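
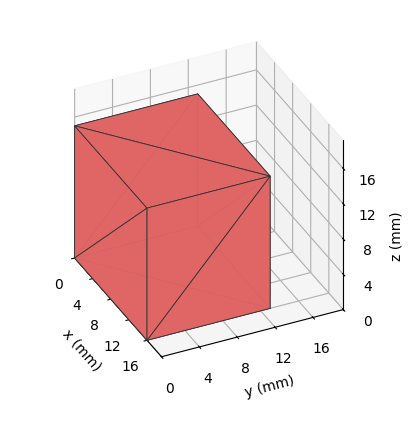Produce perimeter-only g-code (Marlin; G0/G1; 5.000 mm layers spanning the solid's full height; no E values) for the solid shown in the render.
Reading the render: the shape is a rectangular box, roughly 16 × 13 mm footprint and 15 mm tall (dimensions read to the nearest mm from the axis ticks). For the g-code, the solid's height is divided into equal slices at the stated Δz and each level perimeter traced with G1 moves after a G0 lift.

; perimeter-only toolpath
G21 ; units = mm
G90 ; absolute positioning
G28 ; home
; layer 1
G0 Z5.000
G0 X0.000 Y0.000
G1 X16.000 Y0.000
G1 X16.000 Y13.000
G1 X0.000 Y13.000
G1 X0.000 Y0.000
; layer 2
G0 Z10.000
G0 X0.000 Y0.000
G1 X16.000 Y0.000
G1 X16.000 Y13.000
G1 X0.000 Y13.000
G1 X0.000 Y0.000
; layer 3
G0 Z15.000
G0 X0.000 Y0.000
G1 X16.000 Y0.000
G1 X16.000 Y13.000
G1 X0.000 Y13.000
G1 X0.000 Y0.000
M2 ; end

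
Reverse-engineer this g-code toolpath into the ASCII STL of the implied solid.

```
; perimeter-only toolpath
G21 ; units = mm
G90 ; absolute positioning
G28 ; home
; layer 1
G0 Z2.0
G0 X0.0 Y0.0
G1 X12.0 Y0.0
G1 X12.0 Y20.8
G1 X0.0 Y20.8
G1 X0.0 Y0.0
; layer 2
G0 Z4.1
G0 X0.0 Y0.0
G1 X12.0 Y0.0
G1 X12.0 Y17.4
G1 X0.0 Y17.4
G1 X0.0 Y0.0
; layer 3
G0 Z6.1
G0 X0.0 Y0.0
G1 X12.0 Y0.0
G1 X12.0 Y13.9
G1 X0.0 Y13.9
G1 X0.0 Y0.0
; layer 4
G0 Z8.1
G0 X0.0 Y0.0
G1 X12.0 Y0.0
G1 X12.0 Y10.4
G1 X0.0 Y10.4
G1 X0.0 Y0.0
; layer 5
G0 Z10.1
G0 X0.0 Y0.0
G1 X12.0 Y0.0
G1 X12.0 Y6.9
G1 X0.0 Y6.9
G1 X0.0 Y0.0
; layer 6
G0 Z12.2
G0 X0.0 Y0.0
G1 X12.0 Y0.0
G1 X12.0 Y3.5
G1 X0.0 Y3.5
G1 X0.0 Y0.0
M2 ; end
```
solid part
  facet normal 0.0000 0.0000 -1.0000
    outer loop
      vertex 12.0 24.3 0.0
      vertex 12.0 0.0 0.0
      vertex 0.0 0.0 0.0
    endloop
  endfacet
  facet normal 0.0000 0.0000 -1.0000
    outer loop
      vertex 0.0 24.3 0.0
      vertex 12.0 24.3 0.0
      vertex 0.0 0.0 0.0
    endloop
  endfacet
  facet normal 0.0000 -1.0000 0.0000
    outer loop
      vertex 0.0 0.0 0.0
      vertex 12.0 0.0 0.0
      vertex 12.0 0.0 14.2
    endloop
  endfacet
  facet normal 0.0000 -1.0000 0.0000
    outer loop
      vertex 0.0 0.0 0.0
      vertex 12.0 0.0 14.2
      vertex 0.0 0.0 14.2
    endloop
  endfacet
  facet normal 0.0000 0.5045 0.8634
    outer loop
      vertex 0.0 0.0 14.2
      vertex 12.0 0.0 14.2
      vertex 12.0 24.3 0.0
    endloop
  endfacet
  facet normal 0.0000 0.5045 0.8634
    outer loop
      vertex 0.0 0.0 14.2
      vertex 12.0 24.3 0.0
      vertex 0.0 24.3 0.0
    endloop
  endfacet
  facet normal -1.0000 0.0000 0.0000
    outer loop
      vertex 0.0 0.0 14.2
      vertex 0.0 24.3 0.0
      vertex 0.0 0.0 0.0
    endloop
  endfacet
  facet normal 1.0000 0.0000 0.0000
    outer loop
      vertex 12.0 0.0 0.0
      vertex 12.0 24.3 0.0
      vertex 12.0 0.0 14.2
    endloop
  endfacet
endsolid part

The G0 Z moves step by Δz≈2.0 mm. The G1 loops shrink linearly with z, so the solid tapers from its base footprint up to z≈14.2. Closing with a flat bottom cap and the tapered top and triangulating gives 8 facets — a wedge (ramp): 12 × 24.3 mm base, rising to 14.2 mm along the y=0 edge and sloping linearly to z=0 at y=24.3.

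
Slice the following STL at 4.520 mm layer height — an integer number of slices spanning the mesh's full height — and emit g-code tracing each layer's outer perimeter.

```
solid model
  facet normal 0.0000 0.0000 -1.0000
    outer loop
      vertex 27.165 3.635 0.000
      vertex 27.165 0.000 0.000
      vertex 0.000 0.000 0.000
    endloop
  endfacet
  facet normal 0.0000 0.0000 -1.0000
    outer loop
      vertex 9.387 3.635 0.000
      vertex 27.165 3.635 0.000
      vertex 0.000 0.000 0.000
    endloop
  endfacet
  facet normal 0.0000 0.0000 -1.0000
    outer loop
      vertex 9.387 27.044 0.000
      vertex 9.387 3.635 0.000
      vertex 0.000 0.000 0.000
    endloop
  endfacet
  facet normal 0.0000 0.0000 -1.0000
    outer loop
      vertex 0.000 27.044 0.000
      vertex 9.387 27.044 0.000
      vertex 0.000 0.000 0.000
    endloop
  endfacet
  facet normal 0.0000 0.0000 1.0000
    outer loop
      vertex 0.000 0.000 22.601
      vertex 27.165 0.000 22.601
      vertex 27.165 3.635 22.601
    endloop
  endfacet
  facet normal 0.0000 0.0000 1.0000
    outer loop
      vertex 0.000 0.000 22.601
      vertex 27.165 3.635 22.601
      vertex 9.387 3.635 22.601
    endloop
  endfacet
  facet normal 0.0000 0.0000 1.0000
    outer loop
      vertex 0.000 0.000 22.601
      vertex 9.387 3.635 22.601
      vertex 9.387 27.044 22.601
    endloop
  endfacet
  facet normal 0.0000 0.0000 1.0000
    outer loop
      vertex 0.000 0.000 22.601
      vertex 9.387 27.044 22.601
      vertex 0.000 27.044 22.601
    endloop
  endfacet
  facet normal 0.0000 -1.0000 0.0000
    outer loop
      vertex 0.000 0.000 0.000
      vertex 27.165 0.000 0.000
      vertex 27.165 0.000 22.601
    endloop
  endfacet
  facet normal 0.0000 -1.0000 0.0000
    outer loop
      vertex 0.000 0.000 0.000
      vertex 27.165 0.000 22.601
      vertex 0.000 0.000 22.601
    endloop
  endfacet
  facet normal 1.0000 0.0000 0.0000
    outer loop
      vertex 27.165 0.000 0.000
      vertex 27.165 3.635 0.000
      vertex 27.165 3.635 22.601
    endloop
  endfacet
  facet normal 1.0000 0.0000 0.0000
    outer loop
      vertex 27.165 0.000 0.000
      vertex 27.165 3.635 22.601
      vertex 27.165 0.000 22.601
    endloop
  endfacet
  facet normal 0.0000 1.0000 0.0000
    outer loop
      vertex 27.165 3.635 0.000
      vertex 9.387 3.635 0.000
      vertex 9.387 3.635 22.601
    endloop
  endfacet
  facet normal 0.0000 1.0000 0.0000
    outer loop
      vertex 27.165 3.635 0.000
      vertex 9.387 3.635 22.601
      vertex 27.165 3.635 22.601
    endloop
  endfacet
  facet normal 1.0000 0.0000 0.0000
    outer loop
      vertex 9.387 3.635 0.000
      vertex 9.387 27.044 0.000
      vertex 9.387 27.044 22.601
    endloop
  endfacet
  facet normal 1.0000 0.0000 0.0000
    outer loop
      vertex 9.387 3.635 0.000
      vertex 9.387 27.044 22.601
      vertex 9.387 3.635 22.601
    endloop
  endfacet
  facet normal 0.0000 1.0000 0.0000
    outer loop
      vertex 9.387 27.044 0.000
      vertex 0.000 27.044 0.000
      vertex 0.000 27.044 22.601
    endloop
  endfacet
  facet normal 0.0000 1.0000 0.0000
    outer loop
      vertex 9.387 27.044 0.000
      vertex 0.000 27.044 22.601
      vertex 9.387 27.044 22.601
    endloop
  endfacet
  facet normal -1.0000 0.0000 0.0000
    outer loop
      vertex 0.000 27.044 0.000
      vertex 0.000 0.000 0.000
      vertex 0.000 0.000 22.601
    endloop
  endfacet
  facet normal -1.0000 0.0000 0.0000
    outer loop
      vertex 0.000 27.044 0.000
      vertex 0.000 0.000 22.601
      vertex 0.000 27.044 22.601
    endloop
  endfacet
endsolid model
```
; perimeter-only toolpath
G21 ; units = mm
G90 ; absolute positioning
G28 ; home
; layer 1
G0 Z4.520
G0 X0.000 Y0.000
G1 X27.165 Y0.000
G1 X27.165 Y3.635
G1 X9.387 Y3.635
G1 X9.387 Y27.044
G1 X0.000 Y27.044
G1 X0.000 Y0.000
; layer 2
G0 Z9.040
G0 X0.000 Y0.000
G1 X27.165 Y0.000
G1 X27.165 Y3.635
G1 X9.387 Y3.635
G1 X9.387 Y27.044
G1 X0.000 Y27.044
G1 X0.000 Y0.000
; layer 3
G0 Z13.561
G0 X0.000 Y0.000
G1 X27.165 Y0.000
G1 X27.165 Y3.635
G1 X9.387 Y3.635
G1 X9.387 Y27.044
G1 X0.000 Y27.044
G1 X0.000 Y0.000
; layer 4
G0 Z18.081
G0 X0.000 Y0.000
G1 X27.165 Y0.000
G1 X27.165 Y3.635
G1 X9.387 Y3.635
G1 X9.387 Y27.044
G1 X0.000 Y27.044
G1 X0.000 Y0.000
; layer 5
G0 Z22.601
G0 X0.000 Y0.000
G1 X27.165 Y0.000
G1 X27.165 Y3.635
G1 X9.387 Y3.635
G1 X9.387 Y27.044
G1 X0.000 Y27.044
G1 X0.000 Y0.000
M2 ; end

The solid is an L-shaped prism: outer 27.2 × 27 mm, arm thicknesses ≈ 3.63 mm (horizontal) and 9.39 mm (vertical), extruded 22.6 mm in z. Slicing at Δz = 4.520 mm — 5 equal slices spanning the solid's height, so layer i sits at z = i·h/5 — gives 5 non-empty perimeters. Each is a 6-segment closed polygon; G0 lifts to the layer z and rapids to the start vertex, then G1 traces the edges.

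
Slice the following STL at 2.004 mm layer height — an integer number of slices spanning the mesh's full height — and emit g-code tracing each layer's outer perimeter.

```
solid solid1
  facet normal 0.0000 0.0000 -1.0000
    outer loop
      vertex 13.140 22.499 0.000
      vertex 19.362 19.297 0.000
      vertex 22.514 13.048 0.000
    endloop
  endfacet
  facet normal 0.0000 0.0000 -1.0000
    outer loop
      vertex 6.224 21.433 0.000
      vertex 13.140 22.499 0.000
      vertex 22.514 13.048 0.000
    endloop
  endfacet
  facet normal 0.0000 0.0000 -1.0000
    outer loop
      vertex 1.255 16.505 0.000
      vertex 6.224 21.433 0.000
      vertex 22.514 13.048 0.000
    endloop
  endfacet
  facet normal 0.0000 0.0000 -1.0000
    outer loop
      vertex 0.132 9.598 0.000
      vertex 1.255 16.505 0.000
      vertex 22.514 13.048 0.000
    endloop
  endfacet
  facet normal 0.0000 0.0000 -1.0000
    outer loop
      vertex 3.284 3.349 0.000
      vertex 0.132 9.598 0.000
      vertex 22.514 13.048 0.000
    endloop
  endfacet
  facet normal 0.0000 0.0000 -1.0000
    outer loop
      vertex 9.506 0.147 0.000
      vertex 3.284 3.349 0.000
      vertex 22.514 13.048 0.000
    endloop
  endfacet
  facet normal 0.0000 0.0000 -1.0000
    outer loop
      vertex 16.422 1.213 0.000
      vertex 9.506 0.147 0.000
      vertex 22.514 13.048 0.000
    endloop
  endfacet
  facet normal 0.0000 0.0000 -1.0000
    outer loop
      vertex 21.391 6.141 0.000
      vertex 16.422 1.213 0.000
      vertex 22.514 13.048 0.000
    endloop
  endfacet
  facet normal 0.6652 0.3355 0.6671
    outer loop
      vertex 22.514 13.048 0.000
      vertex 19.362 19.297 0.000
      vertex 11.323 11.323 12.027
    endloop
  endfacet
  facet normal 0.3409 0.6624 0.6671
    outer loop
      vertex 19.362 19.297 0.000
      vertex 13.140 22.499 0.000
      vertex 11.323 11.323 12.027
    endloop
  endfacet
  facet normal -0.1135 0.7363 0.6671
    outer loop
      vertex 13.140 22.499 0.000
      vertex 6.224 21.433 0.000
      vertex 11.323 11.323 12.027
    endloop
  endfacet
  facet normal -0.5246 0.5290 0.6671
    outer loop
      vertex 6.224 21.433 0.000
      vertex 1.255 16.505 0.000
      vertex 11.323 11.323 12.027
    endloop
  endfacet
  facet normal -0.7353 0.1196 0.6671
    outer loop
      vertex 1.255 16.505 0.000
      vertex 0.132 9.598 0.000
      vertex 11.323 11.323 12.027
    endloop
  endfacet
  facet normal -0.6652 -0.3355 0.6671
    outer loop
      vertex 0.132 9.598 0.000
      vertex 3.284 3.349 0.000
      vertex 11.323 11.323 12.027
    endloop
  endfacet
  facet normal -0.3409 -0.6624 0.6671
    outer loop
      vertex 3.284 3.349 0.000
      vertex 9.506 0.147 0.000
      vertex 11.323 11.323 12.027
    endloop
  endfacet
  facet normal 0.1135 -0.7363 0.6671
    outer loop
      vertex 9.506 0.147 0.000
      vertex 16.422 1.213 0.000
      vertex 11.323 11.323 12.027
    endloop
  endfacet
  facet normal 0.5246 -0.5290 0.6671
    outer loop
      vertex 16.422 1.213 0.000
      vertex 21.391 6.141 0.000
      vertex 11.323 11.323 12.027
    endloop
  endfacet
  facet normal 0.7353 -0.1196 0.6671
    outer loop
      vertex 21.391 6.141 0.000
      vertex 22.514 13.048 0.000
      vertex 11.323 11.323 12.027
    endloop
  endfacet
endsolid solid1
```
; perimeter-only toolpath
G21 ; units = mm
G90 ; absolute positioning
G28 ; home
; layer 1
G0 Z2.004
G0 X20.649 Y12.760
G1 X18.022 Y17.968
G1 X12.837 Y20.636
G1 X7.074 Y19.748
G1 X2.933 Y15.641
G1 X1.997 Y9.886
G1 X4.624 Y4.678
G1 X9.809 Y2.010
G1 X15.572 Y2.898
G1 X19.713 Y7.005
G1 X20.649 Y12.760
; layer 2
G0 Z4.009
G0 X18.784 Y12.473
G1 X16.682 Y16.639
G1 X12.534 Y18.774
G1 X7.924 Y18.063
G1 X4.611 Y14.778
G1 X3.862 Y10.173
G1 X5.964 Y6.007
G1 X10.112 Y3.872
G1 X14.722 Y4.583
G1 X18.035 Y7.868
G1 X18.784 Y12.473
; layer 3
G0 Z6.013
G0 X16.919 Y12.186
G1 X15.342 Y15.310
G1 X12.232 Y16.911
G1 X8.774 Y16.378
G1 X6.289 Y13.914
G1 X5.728 Y10.460
G1 X7.303 Y7.336
G1 X10.415 Y5.735
G1 X13.873 Y6.268
G1 X16.357 Y8.732
G1 X16.919 Y12.186
; layer 4
G0 Z8.018
G0 X15.053 Y11.898
G1 X14.003 Y13.981
G1 X11.929 Y15.048
G1 X9.623 Y14.693
G1 X7.967 Y13.050
G1 X7.593 Y10.748
G1 X8.643 Y8.665
G1 X10.717 Y7.598
G1 X13.023 Y7.953
G1 X14.679 Y9.596
G1 X15.053 Y11.898
; layer 5
G0 Z10.022
G0 X13.188 Y11.611
G1 X12.663 Y12.652
G1 X11.626 Y13.186
G1 X10.473 Y13.008
G1 X9.645 Y12.187
G1 X9.458 Y11.036
G1 X9.983 Y9.994
G1 X11.020 Y9.460
G1 X12.173 Y9.638
G1 X13.001 Y10.459
G1 X13.188 Y11.611
M2 ; end

The solid is a regular 10-sided pyramid, base circumscribed radius ≈ 11.3 mm, apex at z ≈ 12 mm. Slicing at Δz = 2.004 mm — 6 equal slices spanning the solid's height, so layer i sits at z = i·h/6 — gives 5 non-empty perimeters. Each is a 10-segment closed polygon; G0 lifts to the layer z and rapids to the start vertex, then G1 traces the edges. The cross-section shrinks linearly with z (the slice at the apex is degenerate and omitted).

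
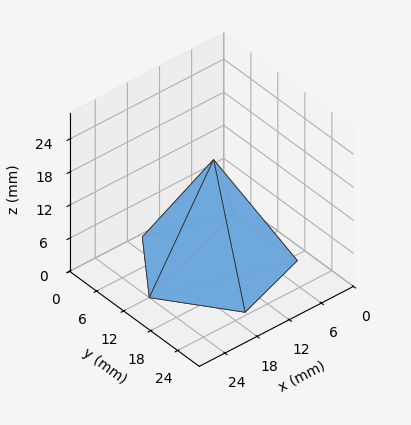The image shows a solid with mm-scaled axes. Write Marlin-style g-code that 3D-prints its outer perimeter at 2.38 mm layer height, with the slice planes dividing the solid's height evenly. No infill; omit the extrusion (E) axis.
Reading the render: the shape is a regular 5-sided pyramid, base circumscribed radius ≈ 12 mm, apex at z ≈ 19 mm (dimensions read to the nearest mm from the axis ticks). For the g-code, the solid's height is divided into equal slices at the stated Δz and each level perimeter traced with G1 moves after a G0 lift.

; perimeter-only toolpath
G21 ; units = mm
G90 ; absolute positioning
G28 ; home
; layer 1
G0 Z2.38
G0 X22.50 Y12.00
G1 X15.25 Y21.98
G1 X3.50 Y18.17
G1 X3.50 Y5.83
G1 X15.25 Y2.02
G1 X22.50 Y12.00
; layer 2
G0 Z4.75
G0 X21.00 Y12.00
G1 X14.78 Y20.56
G1 X4.72 Y17.29
G1 X4.72 Y6.71
G1 X14.78 Y3.44
G1 X21.00 Y12.00
; layer 3
G0 Z7.12
G0 X19.50 Y12.00
G1 X14.32 Y19.13
G1 X5.93 Y16.41
G1 X5.93 Y7.59
G1 X14.32 Y4.87
G1 X19.50 Y12.00
; layer 4
G0 Z9.50
G0 X18.00 Y12.00
G1 X13.86 Y17.70
G1 X7.14 Y15.53
G1 X7.14 Y8.47
G1 X13.86 Y6.29
G1 X18.00 Y12.00
; layer 5
G0 Z11.88
G0 X16.50 Y12.00
G1 X13.39 Y16.28
G1 X8.36 Y14.64
G1 X8.36 Y9.36
G1 X13.39 Y7.72
G1 X16.50 Y12.00
; layer 6
G0 Z14.25
G0 X15.00 Y12.00
G1 X12.93 Y14.85
G1 X9.57 Y13.76
G1 X9.57 Y10.24
G1 X12.93 Y9.15
G1 X15.00 Y12.00
; layer 7
G0 Z16.62
G0 X13.50 Y12.00
G1 X12.46 Y13.43
G1 X10.79 Y12.88
G1 X10.79 Y11.12
G1 X12.46 Y10.57
G1 X13.50 Y12.00
M2 ; end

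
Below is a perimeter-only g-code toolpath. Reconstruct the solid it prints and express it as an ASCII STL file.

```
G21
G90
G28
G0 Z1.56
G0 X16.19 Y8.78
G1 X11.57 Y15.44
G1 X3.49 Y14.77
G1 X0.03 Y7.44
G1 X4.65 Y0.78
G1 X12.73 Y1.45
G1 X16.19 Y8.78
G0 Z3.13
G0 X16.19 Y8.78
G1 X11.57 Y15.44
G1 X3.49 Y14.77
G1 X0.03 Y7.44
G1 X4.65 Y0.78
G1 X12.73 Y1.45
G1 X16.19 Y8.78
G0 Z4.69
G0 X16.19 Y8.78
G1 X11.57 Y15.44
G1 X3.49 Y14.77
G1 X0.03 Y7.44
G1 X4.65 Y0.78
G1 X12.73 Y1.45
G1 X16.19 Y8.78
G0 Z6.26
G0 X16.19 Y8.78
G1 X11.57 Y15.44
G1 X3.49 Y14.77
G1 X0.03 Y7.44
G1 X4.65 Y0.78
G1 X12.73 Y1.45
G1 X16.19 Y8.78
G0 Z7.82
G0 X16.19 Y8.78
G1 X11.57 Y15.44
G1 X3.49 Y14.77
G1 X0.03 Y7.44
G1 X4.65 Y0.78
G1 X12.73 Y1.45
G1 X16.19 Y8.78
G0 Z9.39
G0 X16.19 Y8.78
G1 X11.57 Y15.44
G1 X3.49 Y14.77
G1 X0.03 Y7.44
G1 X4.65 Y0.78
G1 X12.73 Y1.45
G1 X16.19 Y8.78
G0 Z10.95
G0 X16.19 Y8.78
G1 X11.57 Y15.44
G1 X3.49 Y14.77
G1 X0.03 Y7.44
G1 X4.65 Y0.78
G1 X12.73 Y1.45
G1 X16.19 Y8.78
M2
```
solid part
  facet normal 0.0000 0.0000 -1.0000
    outer loop
      vertex 3.49 14.77 0.00
      vertex 11.57 15.44 0.00
      vertex 16.19 8.78 0.00
    endloop
  endfacet
  facet normal 0.0000 0.0000 -1.0000
    outer loop
      vertex 0.03 7.44 0.00
      vertex 3.49 14.77 0.00
      vertex 16.19 8.78 0.00
    endloop
  endfacet
  facet normal 0.0000 0.0000 -1.0000
    outer loop
      vertex 4.65 0.78 0.00
      vertex 0.03 7.44 0.00
      vertex 16.19 8.78 0.00
    endloop
  endfacet
  facet normal 0.0000 0.0000 -1.0000
    outer loop
      vertex 12.73 1.45 0.00
      vertex 4.65 0.78 0.00
      vertex 16.19 8.78 0.00
    endloop
  endfacet
  facet normal 0.0000 0.0000 1.0000
    outer loop
      vertex 16.19 8.78 10.95
      vertex 11.57 15.44 10.95
      vertex 3.49 14.77 10.95
    endloop
  endfacet
  facet normal 0.0000 0.0000 1.0000
    outer loop
      vertex 16.19 8.78 10.95
      vertex 3.49 14.77 10.95
      vertex 0.03 7.44 10.95
    endloop
  endfacet
  facet normal 0.0000 0.0000 1.0000
    outer loop
      vertex 16.19 8.78 10.95
      vertex 0.03 7.44 10.95
      vertex 4.65 0.78 10.95
    endloop
  endfacet
  facet normal 0.0000 0.0000 1.0000
    outer loop
      vertex 16.19 8.78 10.95
      vertex 4.65 0.78 10.95
      vertex 12.73 1.45 10.95
    endloop
  endfacet
  facet normal 0.8217 0.5700 0.0000
    outer loop
      vertex 16.19 8.78 0.00
      vertex 11.57 15.44 0.00
      vertex 11.57 15.44 10.95
    endloop
  endfacet
  facet normal 0.8217 0.5700 0.0000
    outer loop
      vertex 16.19 8.78 0.00
      vertex 11.57 15.44 10.95
      vertex 16.19 8.78 10.95
    endloop
  endfacet
  facet normal -0.0826 0.9966 0.0000
    outer loop
      vertex 11.57 15.44 0.00
      vertex 3.49 14.77 0.00
      vertex 3.49 14.77 10.95
    endloop
  endfacet
  facet normal -0.0826 0.9966 0.0000
    outer loop
      vertex 11.57 15.44 0.00
      vertex 3.49 14.77 10.95
      vertex 11.57 15.44 10.95
    endloop
  endfacet
  facet normal -0.9043 0.4269 0.0000
    outer loop
      vertex 3.49 14.77 0.00
      vertex 0.03 7.44 0.00
      vertex 0.03 7.44 10.95
    endloop
  endfacet
  facet normal -0.9043 0.4269 0.0000
    outer loop
      vertex 3.49 14.77 0.00
      vertex 0.03 7.44 10.95
      vertex 3.49 14.77 10.95
    endloop
  endfacet
  facet normal -0.8217 -0.5700 0.0000
    outer loop
      vertex 0.03 7.44 0.00
      vertex 4.65 0.78 0.00
      vertex 4.65 0.78 10.95
    endloop
  endfacet
  facet normal -0.8217 -0.5700 0.0000
    outer loop
      vertex 0.03 7.44 0.00
      vertex 4.65 0.78 10.95
      vertex 0.03 7.44 10.95
    endloop
  endfacet
  facet normal 0.0826 -0.9966 0.0000
    outer loop
      vertex 4.65 0.78 0.00
      vertex 12.73 1.45 0.00
      vertex 12.73 1.45 10.95
    endloop
  endfacet
  facet normal 0.0826 -0.9966 0.0000
    outer loop
      vertex 4.65 0.78 0.00
      vertex 12.73 1.45 10.95
      vertex 4.65 0.78 10.95
    endloop
  endfacet
  facet normal 0.9043 -0.4269 0.0000
    outer loop
      vertex 12.73 1.45 0.00
      vertex 16.19 8.78 0.00
      vertex 16.19 8.78 10.95
    endloop
  endfacet
  facet normal 0.9043 -0.4269 0.0000
    outer loop
      vertex 12.73 1.45 0.00
      vertex 16.19 8.78 10.95
      vertex 12.73 1.45 10.95
    endloop
  endfacet
endsolid part

The G0 Z moves step by Δz≈1.56 mm. Every layer's G1 loop is the same polygon, so the solid is a straight extrusion of it from z=0 to z≈10.9. Closing with flat bottom and top caps and triangulating gives 20 facets — a regular 6-sided prism (a cylinder approximated with 6 flat sides), circumscribed radius ≈ 8.11 mm, height ≈ 10.9 mm.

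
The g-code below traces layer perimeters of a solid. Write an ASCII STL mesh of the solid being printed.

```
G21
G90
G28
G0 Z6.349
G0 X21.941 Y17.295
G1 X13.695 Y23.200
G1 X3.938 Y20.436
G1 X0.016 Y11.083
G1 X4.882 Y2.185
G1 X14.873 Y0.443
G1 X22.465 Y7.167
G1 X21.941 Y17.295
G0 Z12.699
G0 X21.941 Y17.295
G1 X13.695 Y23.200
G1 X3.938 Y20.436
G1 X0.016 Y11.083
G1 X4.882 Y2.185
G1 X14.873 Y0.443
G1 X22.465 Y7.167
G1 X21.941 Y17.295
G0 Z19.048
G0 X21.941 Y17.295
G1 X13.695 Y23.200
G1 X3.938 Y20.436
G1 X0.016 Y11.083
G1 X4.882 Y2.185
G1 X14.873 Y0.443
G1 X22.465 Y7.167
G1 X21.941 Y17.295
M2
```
solid part
  facet normal 0.0000 0.0000 -1.0000
    outer loop
      vertex 3.938 20.436 0.000
      vertex 13.695 23.200 0.000
      vertex 21.941 17.295 0.000
    endloop
  endfacet
  facet normal 0.0000 0.0000 -1.0000
    outer loop
      vertex 0.016 11.083 0.000
      vertex 3.938 20.436 0.000
      vertex 21.941 17.295 0.000
    endloop
  endfacet
  facet normal 0.0000 0.0000 -1.0000
    outer loop
      vertex 4.882 2.185 0.000
      vertex 0.016 11.083 0.000
      vertex 21.941 17.295 0.000
    endloop
  endfacet
  facet normal 0.0000 0.0000 -1.0000
    outer loop
      vertex 14.873 0.443 0.000
      vertex 4.882 2.185 0.000
      vertex 21.941 17.295 0.000
    endloop
  endfacet
  facet normal 0.0000 0.0000 -1.0000
    outer loop
      vertex 22.465 7.167 0.000
      vertex 14.873 0.443 0.000
      vertex 21.941 17.295 0.000
    endloop
  endfacet
  facet normal 0.0000 0.0000 1.0000
    outer loop
      vertex 21.941 17.295 19.048
      vertex 13.695 23.200 19.048
      vertex 3.938 20.436 19.048
    endloop
  endfacet
  facet normal 0.0000 0.0000 1.0000
    outer loop
      vertex 21.941 17.295 19.048
      vertex 3.938 20.436 19.048
      vertex 0.016 11.083 19.048
    endloop
  endfacet
  facet normal 0.0000 0.0000 1.0000
    outer loop
      vertex 21.941 17.295 19.048
      vertex 0.016 11.083 19.048
      vertex 4.882 2.185 19.048
    endloop
  endfacet
  facet normal 0.0000 0.0000 1.0000
    outer loop
      vertex 21.941 17.295 19.048
      vertex 4.882 2.185 19.048
      vertex 14.873 0.443 19.048
    endloop
  endfacet
  facet normal 0.0000 0.0000 1.0000
    outer loop
      vertex 21.941 17.295 19.048
      vertex 14.873 0.443 19.048
      vertex 22.465 7.167 19.048
    endloop
  endfacet
  facet normal 0.5822 0.8130 0.0000
    outer loop
      vertex 21.941 17.295 0.000
      vertex 13.695 23.200 0.000
      vertex 13.695 23.200 19.048
    endloop
  endfacet
  facet normal 0.5822 0.8130 0.0000
    outer loop
      vertex 21.941 17.295 0.000
      vertex 13.695 23.200 19.048
      vertex 21.941 17.295 19.048
    endloop
  endfacet
  facet normal -0.2726 0.9621 0.0000
    outer loop
      vertex 13.695 23.200 0.000
      vertex 3.938 20.436 0.000
      vertex 3.938 20.436 19.048
    endloop
  endfacet
  facet normal -0.2726 0.9621 0.0000
    outer loop
      vertex 13.695 23.200 0.000
      vertex 3.938 20.436 19.048
      vertex 13.695 23.200 19.048
    endloop
  endfacet
  facet normal -0.9222 0.3867 0.0000
    outer loop
      vertex 3.938 20.436 0.000
      vertex 0.016 11.083 0.000
      vertex 0.016 11.083 19.048
    endloop
  endfacet
  facet normal -0.9222 0.3867 0.0000
    outer loop
      vertex 3.938 20.436 0.000
      vertex 0.016 11.083 19.048
      vertex 3.938 20.436 19.048
    endloop
  endfacet
  facet normal -0.8774 -0.4798 0.0000
    outer loop
      vertex 0.016 11.083 0.000
      vertex 4.882 2.185 0.000
      vertex 4.882 2.185 19.048
    endloop
  endfacet
  facet normal -0.8774 -0.4798 0.0000
    outer loop
      vertex 0.016 11.083 0.000
      vertex 4.882 2.185 19.048
      vertex 0.016 11.083 19.048
    endloop
  endfacet
  facet normal -0.1718 -0.9851 0.0000
    outer loop
      vertex 4.882 2.185 0.000
      vertex 14.873 0.443 0.000
      vertex 14.873 0.443 19.048
    endloop
  endfacet
  facet normal -0.1718 -0.9851 0.0000
    outer loop
      vertex 4.882 2.185 0.000
      vertex 14.873 0.443 19.048
      vertex 4.882 2.185 19.048
    endloop
  endfacet
  facet normal 0.6630 -0.7486 0.0000
    outer loop
      vertex 14.873 0.443 0.000
      vertex 22.465 7.167 0.000
      vertex 22.465 7.167 19.048
    endloop
  endfacet
  facet normal 0.6630 -0.7486 0.0000
    outer loop
      vertex 14.873 0.443 0.000
      vertex 22.465 7.167 19.048
      vertex 14.873 0.443 19.048
    endloop
  endfacet
  facet normal 0.9987 0.0517 0.0000
    outer loop
      vertex 22.465 7.167 0.000
      vertex 21.941 17.295 0.000
      vertex 21.941 17.295 19.048
    endloop
  endfacet
  facet normal 0.9987 0.0517 0.0000
    outer loop
      vertex 22.465 7.167 0.000
      vertex 21.941 17.295 19.048
      vertex 22.465 7.167 19.048
    endloop
  endfacet
endsolid part

The G0 Z moves step by Δz≈6.349 mm. Every layer's G1 loop is the same polygon, so the solid is a straight extrusion of it from z=0 to z≈19. Closing with flat bottom and top caps and triangulating gives 24 facets — a regular 7-sided prism (a cylinder approximated with 7 flat sides), circumscribed radius ≈ 11.7 mm, height ≈ 19 mm.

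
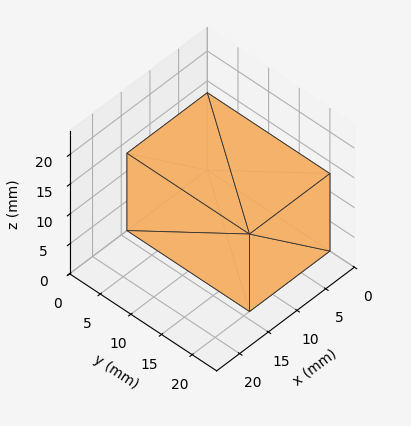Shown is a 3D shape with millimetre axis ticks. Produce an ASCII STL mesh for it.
Reading the render: the shape is a rectangular box, roughly 14 × 20 mm footprint and 13 mm tall (dimensions read to the nearest mm from the axis ticks). For the STL, each face is triangulated and given an outward normal.

solid part
  facet normal 0.0000 0.0000 -1.0000
    outer loop
      vertex 14.0 20.0 0.0
      vertex 14.0 0.0 0.0
      vertex 0.0 0.0 0.0
    endloop
  endfacet
  facet normal 0.0000 0.0000 -1.0000
    outer loop
      vertex 0.0 20.0 0.0
      vertex 14.0 20.0 0.0
      vertex 0.0 0.0 0.0
    endloop
  endfacet
  facet normal 0.0000 0.0000 1.0000
    outer loop
      vertex 0.0 0.0 13.0
      vertex 14.0 0.0 13.0
      vertex 14.0 20.0 13.0
    endloop
  endfacet
  facet normal 0.0000 0.0000 1.0000
    outer loop
      vertex 0.0 0.0 13.0
      vertex 14.0 20.0 13.0
      vertex 0.0 20.0 13.0
    endloop
  endfacet
  facet normal 0.0000 -1.0000 0.0000
    outer loop
      vertex 0.0 0.0 0.0
      vertex 14.0 0.0 0.0
      vertex 14.0 0.0 13.0
    endloop
  endfacet
  facet normal 0.0000 -1.0000 0.0000
    outer loop
      vertex 0.0 0.0 0.0
      vertex 14.0 0.0 13.0
      vertex 0.0 0.0 13.0
    endloop
  endfacet
  facet normal 0.0000 1.0000 0.0000
    outer loop
      vertex 14.0 20.0 13.0
      vertex 14.0 20.0 0.0
      vertex 0.0 20.0 0.0
    endloop
  endfacet
  facet normal 0.0000 1.0000 0.0000
    outer loop
      vertex 0.0 20.0 13.0
      vertex 14.0 20.0 13.0
      vertex 0.0 20.0 0.0
    endloop
  endfacet
  facet normal -1.0000 0.0000 0.0000
    outer loop
      vertex 0.0 20.0 13.0
      vertex 0.0 20.0 0.0
      vertex 0.0 0.0 0.0
    endloop
  endfacet
  facet normal -1.0000 0.0000 0.0000
    outer loop
      vertex 0.0 0.0 13.0
      vertex 0.0 20.0 13.0
      vertex 0.0 0.0 0.0
    endloop
  endfacet
  facet normal 1.0000 0.0000 0.0000
    outer loop
      vertex 14.0 0.0 0.0
      vertex 14.0 20.0 0.0
      vertex 14.0 20.0 13.0
    endloop
  endfacet
  facet normal 1.0000 0.0000 0.0000
    outer loop
      vertex 14.0 0.0 0.0
      vertex 14.0 20.0 13.0
      vertex 14.0 0.0 13.0
    endloop
  endfacet
endsolid part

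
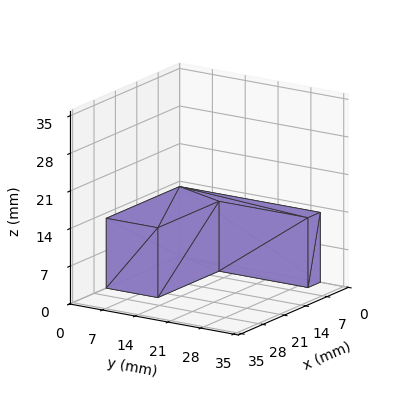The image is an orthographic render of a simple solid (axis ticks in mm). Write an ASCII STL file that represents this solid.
Reading the render: the shape is an L-shaped prism: outer 24 × 30 mm, arm thicknesses ≈ 11 mm (horizontal) and 4 mm (vertical), extruded 13 mm in z (dimensions read to the nearest mm from the axis ticks). For the STL, each face is triangulated and given an outward normal.

solid part
  facet normal 0.0000 0.0000 -1.0000
    outer loop
      vertex 24.00 11.00 0.00
      vertex 24.00 0.00 0.00
      vertex 0.00 0.00 0.00
    endloop
  endfacet
  facet normal 0.0000 0.0000 -1.0000
    outer loop
      vertex 4.00 11.00 0.00
      vertex 24.00 11.00 0.00
      vertex 0.00 0.00 0.00
    endloop
  endfacet
  facet normal 0.0000 0.0000 -1.0000
    outer loop
      vertex 4.00 30.00 0.00
      vertex 4.00 11.00 0.00
      vertex 0.00 0.00 0.00
    endloop
  endfacet
  facet normal 0.0000 0.0000 -1.0000
    outer loop
      vertex 0.00 30.00 0.00
      vertex 4.00 30.00 0.00
      vertex 0.00 0.00 0.00
    endloop
  endfacet
  facet normal 0.0000 0.0000 1.0000
    outer loop
      vertex 0.00 0.00 13.00
      vertex 24.00 0.00 13.00
      vertex 24.00 11.00 13.00
    endloop
  endfacet
  facet normal 0.0000 0.0000 1.0000
    outer loop
      vertex 0.00 0.00 13.00
      vertex 24.00 11.00 13.00
      vertex 4.00 11.00 13.00
    endloop
  endfacet
  facet normal 0.0000 0.0000 1.0000
    outer loop
      vertex 0.00 0.00 13.00
      vertex 4.00 11.00 13.00
      vertex 4.00 30.00 13.00
    endloop
  endfacet
  facet normal 0.0000 0.0000 1.0000
    outer loop
      vertex 0.00 0.00 13.00
      vertex 4.00 30.00 13.00
      vertex 0.00 30.00 13.00
    endloop
  endfacet
  facet normal 0.0000 -1.0000 0.0000
    outer loop
      vertex 0.00 0.00 0.00
      vertex 24.00 0.00 0.00
      vertex 24.00 0.00 13.00
    endloop
  endfacet
  facet normal 0.0000 -1.0000 0.0000
    outer loop
      vertex 0.00 0.00 0.00
      vertex 24.00 0.00 13.00
      vertex 0.00 0.00 13.00
    endloop
  endfacet
  facet normal 1.0000 0.0000 0.0000
    outer loop
      vertex 24.00 0.00 0.00
      vertex 24.00 11.00 0.00
      vertex 24.00 11.00 13.00
    endloop
  endfacet
  facet normal 1.0000 0.0000 0.0000
    outer loop
      vertex 24.00 0.00 0.00
      vertex 24.00 11.00 13.00
      vertex 24.00 0.00 13.00
    endloop
  endfacet
  facet normal 0.0000 1.0000 0.0000
    outer loop
      vertex 24.00 11.00 0.00
      vertex 4.00 11.00 0.00
      vertex 4.00 11.00 13.00
    endloop
  endfacet
  facet normal 0.0000 1.0000 0.0000
    outer loop
      vertex 24.00 11.00 0.00
      vertex 4.00 11.00 13.00
      vertex 24.00 11.00 13.00
    endloop
  endfacet
  facet normal 1.0000 0.0000 0.0000
    outer loop
      vertex 4.00 11.00 0.00
      vertex 4.00 30.00 0.00
      vertex 4.00 30.00 13.00
    endloop
  endfacet
  facet normal 1.0000 0.0000 0.0000
    outer loop
      vertex 4.00 11.00 0.00
      vertex 4.00 30.00 13.00
      vertex 4.00 11.00 13.00
    endloop
  endfacet
  facet normal 0.0000 1.0000 0.0000
    outer loop
      vertex 4.00 30.00 0.00
      vertex 0.00 30.00 0.00
      vertex 0.00 30.00 13.00
    endloop
  endfacet
  facet normal 0.0000 1.0000 0.0000
    outer loop
      vertex 4.00 30.00 0.00
      vertex 0.00 30.00 13.00
      vertex 4.00 30.00 13.00
    endloop
  endfacet
  facet normal -1.0000 0.0000 0.0000
    outer loop
      vertex 0.00 30.00 0.00
      vertex 0.00 0.00 0.00
      vertex 0.00 0.00 13.00
    endloop
  endfacet
  facet normal -1.0000 0.0000 0.0000
    outer loop
      vertex 0.00 30.00 0.00
      vertex 0.00 0.00 13.00
      vertex 0.00 30.00 13.00
    endloop
  endfacet
endsolid part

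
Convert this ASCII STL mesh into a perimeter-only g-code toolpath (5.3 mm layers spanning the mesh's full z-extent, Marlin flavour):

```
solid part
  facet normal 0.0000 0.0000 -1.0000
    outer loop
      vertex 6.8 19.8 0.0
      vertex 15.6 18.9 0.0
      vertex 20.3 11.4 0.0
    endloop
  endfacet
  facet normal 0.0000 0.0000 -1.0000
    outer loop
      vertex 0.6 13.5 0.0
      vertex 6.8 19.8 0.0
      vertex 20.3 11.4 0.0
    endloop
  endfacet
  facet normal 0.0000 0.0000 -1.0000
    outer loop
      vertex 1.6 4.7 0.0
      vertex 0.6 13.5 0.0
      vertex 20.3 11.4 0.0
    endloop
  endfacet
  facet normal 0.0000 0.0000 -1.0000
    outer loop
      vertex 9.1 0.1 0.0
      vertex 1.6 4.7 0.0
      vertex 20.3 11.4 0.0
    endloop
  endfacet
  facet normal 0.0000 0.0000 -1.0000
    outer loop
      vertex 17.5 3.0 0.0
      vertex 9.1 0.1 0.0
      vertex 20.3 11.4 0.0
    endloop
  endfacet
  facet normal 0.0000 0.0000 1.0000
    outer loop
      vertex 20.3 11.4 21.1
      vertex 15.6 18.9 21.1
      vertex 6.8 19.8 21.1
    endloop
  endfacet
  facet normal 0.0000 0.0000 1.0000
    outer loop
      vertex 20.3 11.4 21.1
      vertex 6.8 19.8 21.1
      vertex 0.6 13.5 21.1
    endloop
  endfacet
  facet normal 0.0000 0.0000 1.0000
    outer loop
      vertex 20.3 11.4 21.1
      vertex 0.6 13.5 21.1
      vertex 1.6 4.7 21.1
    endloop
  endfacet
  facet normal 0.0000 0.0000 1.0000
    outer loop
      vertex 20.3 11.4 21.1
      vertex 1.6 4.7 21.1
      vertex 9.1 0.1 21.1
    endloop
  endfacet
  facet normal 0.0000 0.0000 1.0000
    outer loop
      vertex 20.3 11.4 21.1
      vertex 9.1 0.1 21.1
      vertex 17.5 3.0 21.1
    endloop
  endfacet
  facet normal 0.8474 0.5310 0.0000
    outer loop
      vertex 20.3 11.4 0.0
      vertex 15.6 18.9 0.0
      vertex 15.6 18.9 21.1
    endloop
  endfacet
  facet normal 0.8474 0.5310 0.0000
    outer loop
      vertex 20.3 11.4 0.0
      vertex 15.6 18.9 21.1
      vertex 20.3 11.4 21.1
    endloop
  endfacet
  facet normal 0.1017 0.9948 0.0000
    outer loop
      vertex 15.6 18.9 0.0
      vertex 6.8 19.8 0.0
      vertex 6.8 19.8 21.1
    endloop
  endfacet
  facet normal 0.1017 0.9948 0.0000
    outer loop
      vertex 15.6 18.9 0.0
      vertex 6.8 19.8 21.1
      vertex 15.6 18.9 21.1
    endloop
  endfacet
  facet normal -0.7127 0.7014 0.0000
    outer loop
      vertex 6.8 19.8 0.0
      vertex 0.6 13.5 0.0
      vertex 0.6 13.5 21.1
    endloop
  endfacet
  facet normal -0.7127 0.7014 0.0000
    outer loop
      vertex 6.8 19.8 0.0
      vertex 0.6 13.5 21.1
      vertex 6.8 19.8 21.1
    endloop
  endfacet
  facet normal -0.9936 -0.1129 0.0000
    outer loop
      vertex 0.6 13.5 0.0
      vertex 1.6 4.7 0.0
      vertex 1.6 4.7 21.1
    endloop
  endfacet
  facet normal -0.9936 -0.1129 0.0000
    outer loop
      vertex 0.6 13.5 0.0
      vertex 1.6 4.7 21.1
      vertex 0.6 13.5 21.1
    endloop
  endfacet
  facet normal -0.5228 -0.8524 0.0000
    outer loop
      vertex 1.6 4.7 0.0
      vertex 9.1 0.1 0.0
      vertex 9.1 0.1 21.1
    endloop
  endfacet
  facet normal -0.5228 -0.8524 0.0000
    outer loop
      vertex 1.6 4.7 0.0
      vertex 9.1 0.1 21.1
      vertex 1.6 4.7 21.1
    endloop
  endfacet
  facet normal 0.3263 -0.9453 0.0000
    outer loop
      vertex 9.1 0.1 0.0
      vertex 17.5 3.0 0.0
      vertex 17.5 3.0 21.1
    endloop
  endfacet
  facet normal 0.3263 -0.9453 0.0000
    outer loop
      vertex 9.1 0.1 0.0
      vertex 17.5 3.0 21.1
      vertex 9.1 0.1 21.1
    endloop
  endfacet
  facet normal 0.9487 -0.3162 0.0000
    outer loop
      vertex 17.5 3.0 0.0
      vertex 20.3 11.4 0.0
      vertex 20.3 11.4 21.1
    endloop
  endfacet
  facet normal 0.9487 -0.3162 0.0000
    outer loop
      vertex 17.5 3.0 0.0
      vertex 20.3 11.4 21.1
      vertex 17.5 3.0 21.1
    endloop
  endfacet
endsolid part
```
; perimeter-only toolpath
G21 ; units = mm
G90 ; absolute positioning
G28 ; home
; layer 1
G0 Z5.3
G0 X20.3 Y11.4
G1 X15.6 Y18.9
G1 X6.8 Y19.8
G1 X0.6 Y13.5
G1 X1.6 Y4.7
G1 X9.1 Y0.1
G1 X17.5 Y3.0
G1 X20.3 Y11.4
; layer 2
G0 Z10.6
G0 X20.3 Y11.4
G1 X15.6 Y18.9
G1 X6.8 Y19.8
G1 X0.6 Y13.5
G1 X1.6 Y4.7
G1 X9.1 Y0.1
G1 X17.5 Y3.0
G1 X20.3 Y11.4
; layer 3
G0 Z15.8
G0 X20.3 Y11.4
G1 X15.6 Y18.9
G1 X6.8 Y19.8
G1 X0.6 Y13.5
G1 X1.6 Y4.7
G1 X9.1 Y0.1
G1 X17.5 Y3.0
G1 X20.3 Y11.4
; layer 4
G0 Z21.1
G0 X20.3 Y11.4
G1 X15.6 Y18.9
G1 X6.8 Y19.8
G1 X0.6 Y13.5
G1 X1.6 Y4.7
G1 X9.1 Y0.1
G1 X17.5 Y3.0
G1 X20.3 Y11.4
M2 ; end

The solid is a regular 7-sided prism (a cylinder approximated with 7 flat sides), circumscribed radius ≈ 10.2 mm, height ≈ 21.1 mm. Slicing at Δz = 5.3 mm — 4 equal slices spanning the solid's height, so layer i sits at z = i·h/4 — gives 4 non-empty perimeters. Each is a 7-segment closed polygon; G0 lifts to the layer z and rapids to the start vertex, then G1 traces the edges.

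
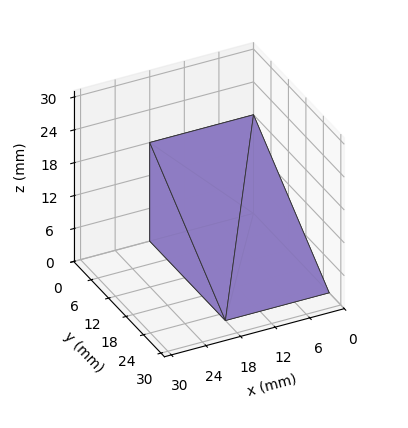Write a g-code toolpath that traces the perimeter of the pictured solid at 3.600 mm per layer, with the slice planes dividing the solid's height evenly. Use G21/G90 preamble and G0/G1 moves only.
Reading the render: the shape is a wedge (ramp): 18 × 26 mm base, rising to 18 mm along the y=0 edge and sloping linearly to z=0 at y=26 (dimensions read to the nearest mm from the axis ticks). For the g-code, the solid's height is divided into equal slices at the stated Δz and each level perimeter traced with G1 moves after a G0 lift.

; perimeter-only toolpath
G21 ; units = mm
G90 ; absolute positioning
G28 ; home
; layer 1
G0 Z3.600
G0 X0.000 Y0.000
G1 X18.000 Y0.000
G1 X18.000 Y20.800
G1 X0.000 Y20.800
G1 X0.000 Y0.000
; layer 2
G0 Z7.200
G0 X0.000 Y0.000
G1 X18.000 Y0.000
G1 X18.000 Y15.600
G1 X0.000 Y15.600
G1 X0.000 Y0.000
; layer 3
G0 Z10.800
G0 X0.000 Y0.000
G1 X18.000 Y0.000
G1 X18.000 Y10.400
G1 X0.000 Y10.400
G1 X0.000 Y0.000
; layer 4
G0 Z14.400
G0 X0.000 Y0.000
G1 X18.000 Y0.000
G1 X18.000 Y5.200
G1 X0.000 Y5.200
G1 X0.000 Y0.000
M2 ; end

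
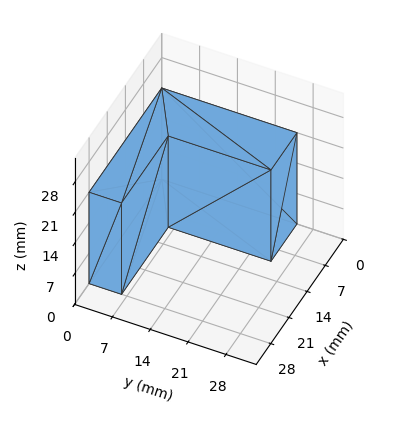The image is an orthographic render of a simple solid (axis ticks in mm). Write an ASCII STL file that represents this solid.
Reading the render: the shape is an L-shaped prism: outer 28 × 25 mm, arm thicknesses ≈ 6 mm (horizontal) and 10 mm (vertical), extruded 21 mm in z (dimensions read to the nearest mm from the axis ticks). For the STL, each face is triangulated and given an outward normal.

solid part
  facet normal 0.0000 0.0000 -1.0000
    outer loop
      vertex 28.00 6.00 0.00
      vertex 28.00 0.00 0.00
      vertex 0.00 0.00 0.00
    endloop
  endfacet
  facet normal 0.0000 0.0000 -1.0000
    outer loop
      vertex 10.00 6.00 0.00
      vertex 28.00 6.00 0.00
      vertex 0.00 0.00 0.00
    endloop
  endfacet
  facet normal 0.0000 0.0000 -1.0000
    outer loop
      vertex 10.00 25.00 0.00
      vertex 10.00 6.00 0.00
      vertex 0.00 0.00 0.00
    endloop
  endfacet
  facet normal 0.0000 0.0000 -1.0000
    outer loop
      vertex 0.00 25.00 0.00
      vertex 10.00 25.00 0.00
      vertex 0.00 0.00 0.00
    endloop
  endfacet
  facet normal 0.0000 0.0000 1.0000
    outer loop
      vertex 0.00 0.00 21.00
      vertex 28.00 0.00 21.00
      vertex 28.00 6.00 21.00
    endloop
  endfacet
  facet normal 0.0000 0.0000 1.0000
    outer loop
      vertex 0.00 0.00 21.00
      vertex 28.00 6.00 21.00
      vertex 10.00 6.00 21.00
    endloop
  endfacet
  facet normal 0.0000 0.0000 1.0000
    outer loop
      vertex 0.00 0.00 21.00
      vertex 10.00 6.00 21.00
      vertex 10.00 25.00 21.00
    endloop
  endfacet
  facet normal 0.0000 0.0000 1.0000
    outer loop
      vertex 0.00 0.00 21.00
      vertex 10.00 25.00 21.00
      vertex 0.00 25.00 21.00
    endloop
  endfacet
  facet normal 0.0000 -1.0000 0.0000
    outer loop
      vertex 0.00 0.00 0.00
      vertex 28.00 0.00 0.00
      vertex 28.00 0.00 21.00
    endloop
  endfacet
  facet normal 0.0000 -1.0000 0.0000
    outer loop
      vertex 0.00 0.00 0.00
      vertex 28.00 0.00 21.00
      vertex 0.00 0.00 21.00
    endloop
  endfacet
  facet normal 1.0000 0.0000 0.0000
    outer loop
      vertex 28.00 0.00 0.00
      vertex 28.00 6.00 0.00
      vertex 28.00 6.00 21.00
    endloop
  endfacet
  facet normal 1.0000 0.0000 0.0000
    outer loop
      vertex 28.00 0.00 0.00
      vertex 28.00 6.00 21.00
      vertex 28.00 0.00 21.00
    endloop
  endfacet
  facet normal 0.0000 1.0000 0.0000
    outer loop
      vertex 28.00 6.00 0.00
      vertex 10.00 6.00 0.00
      vertex 10.00 6.00 21.00
    endloop
  endfacet
  facet normal 0.0000 1.0000 0.0000
    outer loop
      vertex 28.00 6.00 0.00
      vertex 10.00 6.00 21.00
      vertex 28.00 6.00 21.00
    endloop
  endfacet
  facet normal 1.0000 0.0000 0.0000
    outer loop
      vertex 10.00 6.00 0.00
      vertex 10.00 25.00 0.00
      vertex 10.00 25.00 21.00
    endloop
  endfacet
  facet normal 1.0000 0.0000 0.0000
    outer loop
      vertex 10.00 6.00 0.00
      vertex 10.00 25.00 21.00
      vertex 10.00 6.00 21.00
    endloop
  endfacet
  facet normal 0.0000 1.0000 0.0000
    outer loop
      vertex 10.00 25.00 0.00
      vertex 0.00 25.00 0.00
      vertex 0.00 25.00 21.00
    endloop
  endfacet
  facet normal 0.0000 1.0000 0.0000
    outer loop
      vertex 10.00 25.00 0.00
      vertex 0.00 25.00 21.00
      vertex 10.00 25.00 21.00
    endloop
  endfacet
  facet normal -1.0000 0.0000 0.0000
    outer loop
      vertex 0.00 25.00 0.00
      vertex 0.00 0.00 0.00
      vertex 0.00 0.00 21.00
    endloop
  endfacet
  facet normal -1.0000 0.0000 0.0000
    outer loop
      vertex 0.00 25.00 0.00
      vertex 0.00 0.00 21.00
      vertex 0.00 25.00 21.00
    endloop
  endfacet
endsolid part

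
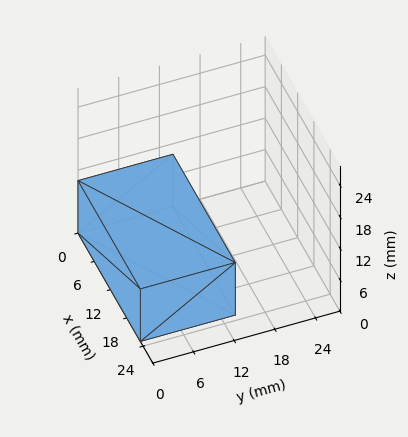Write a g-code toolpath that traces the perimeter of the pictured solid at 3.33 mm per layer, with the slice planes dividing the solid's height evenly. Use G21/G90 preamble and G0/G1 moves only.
Reading the render: the shape is a rectangular box, roughly 23 × 14 mm footprint and 10 mm tall (dimensions read to the nearest mm from the axis ticks). For the g-code, the solid's height is divided into equal slices at the stated Δz and each level perimeter traced with G1 moves after a G0 lift.

; perimeter-only toolpath
G21 ; units = mm
G90 ; absolute positioning
G28 ; home
; layer 1
G0 Z3.33
G0 X0.00 Y0.00
G1 X23.00 Y0.00
G1 X23.00 Y14.00
G1 X0.00 Y14.00
G1 X0.00 Y0.00
; layer 2
G0 Z6.67
G0 X0.00 Y0.00
G1 X23.00 Y0.00
G1 X23.00 Y14.00
G1 X0.00 Y14.00
G1 X0.00 Y0.00
; layer 3
G0 Z10.00
G0 X0.00 Y0.00
G1 X23.00 Y0.00
G1 X23.00 Y14.00
G1 X0.00 Y14.00
G1 X0.00 Y0.00
M2 ; end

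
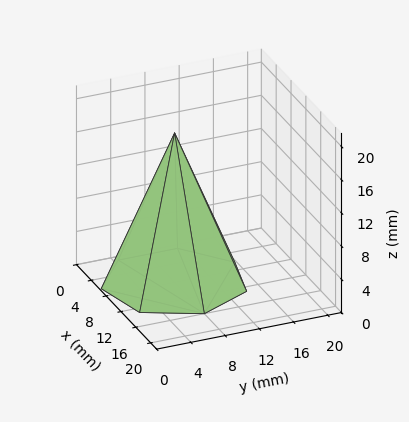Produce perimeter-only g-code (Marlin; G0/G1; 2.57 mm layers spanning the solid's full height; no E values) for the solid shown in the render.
Reading the render: the shape is a regular 7-sided pyramid, base circumscribed radius ≈ 8 mm, apex at z ≈ 18 mm (dimensions read to the nearest mm from the axis ticks). For the g-code, the solid's height is divided into equal slices at the stated Δz and each level perimeter traced with G1 moves after a G0 lift.

; perimeter-only toolpath
G21 ; units = mm
G90 ; absolute positioning
G28 ; home
; layer 1
G0 Z2.57
G0 X14.86 Y8.00
G1 X12.28 Y13.36
G1 X6.47 Y14.69
G1 X1.82 Y10.97
G1 X1.82 Y5.03
G1 X6.47 Y1.31
G1 X12.28 Y2.64
G1 X14.86 Y8.00
; layer 2
G0 Z5.14
G0 X13.71 Y8.00
G1 X11.56 Y12.46
G1 X6.73 Y13.57
G1 X2.85 Y10.48
G1 X2.85 Y5.52
G1 X6.73 Y2.43
G1 X11.56 Y3.54
G1 X13.71 Y8.00
; layer 3
G0 Z7.71
G0 X12.57 Y8.00
G1 X10.85 Y11.57
G1 X6.98 Y12.46
G1 X3.88 Y9.98
G1 X3.88 Y6.02
G1 X6.98 Y3.54
G1 X10.85 Y4.43
G1 X12.57 Y8.00
; layer 4
G0 Z10.29
G0 X11.43 Y8.00
G1 X10.14 Y10.68
G1 X7.24 Y11.34
G1 X4.91 Y9.49
G1 X4.91 Y6.51
G1 X7.24 Y4.66
G1 X10.14 Y5.32
G1 X11.43 Y8.00
; layer 5
G0 Z12.86
G0 X10.29 Y8.00
G1 X9.43 Y9.79
G1 X7.49 Y10.23
G1 X5.94 Y8.99
G1 X5.94 Y7.01
G1 X7.49 Y5.77
G1 X9.43 Y6.21
G1 X10.29 Y8.00
; layer 6
G0 Z15.43
G0 X9.14 Y8.00
G1 X8.71 Y8.89
G1 X7.75 Y9.11
G1 X6.97 Y8.50
G1 X6.97 Y7.50
G1 X7.75 Y6.89
G1 X8.71 Y7.11
G1 X9.14 Y8.00
M2 ; end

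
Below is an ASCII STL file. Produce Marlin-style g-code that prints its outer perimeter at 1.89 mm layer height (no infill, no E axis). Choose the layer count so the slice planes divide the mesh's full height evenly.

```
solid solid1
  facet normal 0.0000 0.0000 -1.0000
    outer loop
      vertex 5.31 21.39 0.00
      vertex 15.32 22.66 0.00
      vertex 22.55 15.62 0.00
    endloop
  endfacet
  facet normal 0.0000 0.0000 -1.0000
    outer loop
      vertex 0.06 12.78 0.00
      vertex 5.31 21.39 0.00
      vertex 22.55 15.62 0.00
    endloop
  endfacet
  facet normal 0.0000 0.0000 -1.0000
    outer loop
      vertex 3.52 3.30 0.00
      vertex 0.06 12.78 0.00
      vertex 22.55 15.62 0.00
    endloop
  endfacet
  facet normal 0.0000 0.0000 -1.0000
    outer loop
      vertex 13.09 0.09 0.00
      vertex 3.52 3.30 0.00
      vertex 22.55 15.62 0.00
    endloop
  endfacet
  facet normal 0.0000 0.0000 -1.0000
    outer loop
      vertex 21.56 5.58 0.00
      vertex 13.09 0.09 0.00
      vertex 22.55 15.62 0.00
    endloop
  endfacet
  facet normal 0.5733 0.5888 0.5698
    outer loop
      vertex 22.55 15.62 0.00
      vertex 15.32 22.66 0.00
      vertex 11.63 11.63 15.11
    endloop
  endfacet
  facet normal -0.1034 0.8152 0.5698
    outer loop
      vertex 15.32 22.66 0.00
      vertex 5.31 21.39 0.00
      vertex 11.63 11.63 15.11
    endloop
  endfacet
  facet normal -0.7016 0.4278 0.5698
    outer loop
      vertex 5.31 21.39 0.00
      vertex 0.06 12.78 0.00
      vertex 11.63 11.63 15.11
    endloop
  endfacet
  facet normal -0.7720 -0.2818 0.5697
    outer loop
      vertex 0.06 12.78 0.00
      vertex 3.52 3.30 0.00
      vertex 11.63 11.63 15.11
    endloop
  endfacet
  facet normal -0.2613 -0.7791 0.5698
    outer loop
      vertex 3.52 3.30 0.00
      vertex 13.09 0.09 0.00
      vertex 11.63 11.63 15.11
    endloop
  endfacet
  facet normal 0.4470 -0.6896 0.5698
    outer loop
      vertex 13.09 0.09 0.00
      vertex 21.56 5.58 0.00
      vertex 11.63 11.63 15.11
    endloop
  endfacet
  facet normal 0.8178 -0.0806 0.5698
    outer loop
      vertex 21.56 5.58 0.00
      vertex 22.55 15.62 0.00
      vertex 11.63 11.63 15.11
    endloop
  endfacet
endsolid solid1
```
; perimeter-only toolpath
G21 ; units = mm
G90 ; absolute positioning
G28 ; home
; layer 1
G0 Z1.89
G0 X21.18 Y15.12
G1 X14.86 Y21.28
G1 X6.10 Y20.17
G1 X1.51 Y12.64
G1 X4.53 Y4.34
G1 X12.91 Y1.53
G1 X20.32 Y6.34
G1 X21.18 Y15.12
; layer 2
G0 Z3.78
G0 X19.82 Y14.62
G1 X14.40 Y19.90
G1 X6.89 Y18.95
G1 X2.95 Y12.49
G1 X5.55 Y5.38
G1 X12.72 Y2.98
G1 X19.08 Y7.09
G1 X19.82 Y14.62
; layer 3
G0 Z5.67
G0 X18.45 Y14.12
G1 X13.94 Y18.52
G1 X7.68 Y17.73
G1 X4.40 Y12.35
G1 X6.56 Y6.42
G1 X12.54 Y4.42
G1 X17.84 Y7.85
G1 X18.45 Y14.12
; layer 4
G0 Z7.55
G0 X17.09 Y13.62
G1 X13.48 Y17.14
G1 X8.47 Y16.51
G1 X5.85 Y12.21
G1 X7.58 Y7.46
G1 X12.36 Y5.86
G1 X16.59 Y8.61
G1 X17.09 Y13.62
; layer 5
G0 Z9.44
G0 X15.73 Y13.13
G1 X13.01 Y15.77
G1 X9.26 Y15.29
G1 X7.29 Y12.06
G1 X8.59 Y8.51
G1 X12.18 Y7.30
G1 X15.35 Y9.36
G1 X15.73 Y13.13
; layer 6
G0 Z11.33
G0 X14.36 Y12.63
G1 X12.55 Y14.39
G1 X10.05 Y14.07
G1 X8.74 Y11.92
G1 X9.60 Y9.55
G1 X12.00 Y8.75
G1 X14.11 Y10.12
G1 X14.36 Y12.63
; layer 7
G0 Z13.22
G0 X13.00 Y12.13
G1 X12.09 Y13.01
G1 X10.84 Y12.85
G1 X10.18 Y11.77
G1 X10.62 Y10.59
G1 X11.81 Y10.19
G1 X12.87 Y10.87
G1 X13.00 Y12.13
M2 ; end

The solid is a regular 7-sided pyramid, base circumscribed radius ≈ 11.6 mm, apex at z ≈ 15.1 mm. Slicing at Δz = 1.89 mm — 8 equal slices spanning the solid's height, so layer i sits at z = i·h/8 — gives 7 non-empty perimeters. Each is a 7-segment closed polygon; G0 lifts to the layer z and rapids to the start vertex, then G1 traces the edges. The cross-section shrinks linearly with z (the slice at the apex is degenerate and omitted).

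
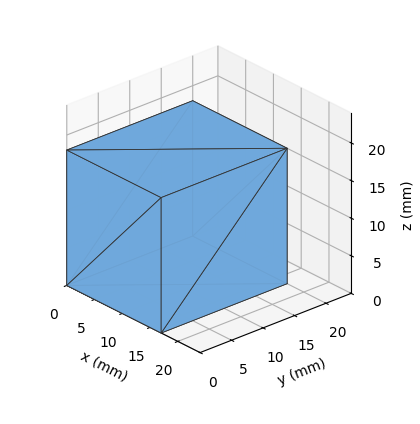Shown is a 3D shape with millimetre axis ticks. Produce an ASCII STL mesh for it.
Reading the render: the shape is a rectangular box, roughly 17 × 20 mm footprint and 18 mm tall (dimensions read to the nearest mm from the axis ticks). For the STL, each face is triangulated and given an outward normal.

solid part
  facet normal 0.0000 0.0000 -1.0000
    outer loop
      vertex 17.0 20.0 0.0
      vertex 17.0 0.0 0.0
      vertex 0.0 0.0 0.0
    endloop
  endfacet
  facet normal 0.0000 0.0000 -1.0000
    outer loop
      vertex 0.0 20.0 0.0
      vertex 17.0 20.0 0.0
      vertex 0.0 0.0 0.0
    endloop
  endfacet
  facet normal 0.0000 0.0000 1.0000
    outer loop
      vertex 0.0 0.0 18.0
      vertex 17.0 0.0 18.0
      vertex 17.0 20.0 18.0
    endloop
  endfacet
  facet normal 0.0000 0.0000 1.0000
    outer loop
      vertex 0.0 0.0 18.0
      vertex 17.0 20.0 18.0
      vertex 0.0 20.0 18.0
    endloop
  endfacet
  facet normal 0.0000 -1.0000 0.0000
    outer loop
      vertex 0.0 0.0 0.0
      vertex 17.0 0.0 0.0
      vertex 17.0 0.0 18.0
    endloop
  endfacet
  facet normal 0.0000 -1.0000 0.0000
    outer loop
      vertex 0.0 0.0 0.0
      vertex 17.0 0.0 18.0
      vertex 0.0 0.0 18.0
    endloop
  endfacet
  facet normal 0.0000 1.0000 0.0000
    outer loop
      vertex 17.0 20.0 18.0
      vertex 17.0 20.0 0.0
      vertex 0.0 20.0 0.0
    endloop
  endfacet
  facet normal 0.0000 1.0000 0.0000
    outer loop
      vertex 0.0 20.0 18.0
      vertex 17.0 20.0 18.0
      vertex 0.0 20.0 0.0
    endloop
  endfacet
  facet normal -1.0000 0.0000 0.0000
    outer loop
      vertex 0.0 20.0 18.0
      vertex 0.0 20.0 0.0
      vertex 0.0 0.0 0.0
    endloop
  endfacet
  facet normal -1.0000 0.0000 0.0000
    outer loop
      vertex 0.0 0.0 18.0
      vertex 0.0 20.0 18.0
      vertex 0.0 0.0 0.0
    endloop
  endfacet
  facet normal 1.0000 0.0000 0.0000
    outer loop
      vertex 17.0 0.0 0.0
      vertex 17.0 20.0 0.0
      vertex 17.0 20.0 18.0
    endloop
  endfacet
  facet normal 1.0000 0.0000 0.0000
    outer loop
      vertex 17.0 0.0 0.0
      vertex 17.0 20.0 18.0
      vertex 17.0 0.0 18.0
    endloop
  endfacet
endsolid part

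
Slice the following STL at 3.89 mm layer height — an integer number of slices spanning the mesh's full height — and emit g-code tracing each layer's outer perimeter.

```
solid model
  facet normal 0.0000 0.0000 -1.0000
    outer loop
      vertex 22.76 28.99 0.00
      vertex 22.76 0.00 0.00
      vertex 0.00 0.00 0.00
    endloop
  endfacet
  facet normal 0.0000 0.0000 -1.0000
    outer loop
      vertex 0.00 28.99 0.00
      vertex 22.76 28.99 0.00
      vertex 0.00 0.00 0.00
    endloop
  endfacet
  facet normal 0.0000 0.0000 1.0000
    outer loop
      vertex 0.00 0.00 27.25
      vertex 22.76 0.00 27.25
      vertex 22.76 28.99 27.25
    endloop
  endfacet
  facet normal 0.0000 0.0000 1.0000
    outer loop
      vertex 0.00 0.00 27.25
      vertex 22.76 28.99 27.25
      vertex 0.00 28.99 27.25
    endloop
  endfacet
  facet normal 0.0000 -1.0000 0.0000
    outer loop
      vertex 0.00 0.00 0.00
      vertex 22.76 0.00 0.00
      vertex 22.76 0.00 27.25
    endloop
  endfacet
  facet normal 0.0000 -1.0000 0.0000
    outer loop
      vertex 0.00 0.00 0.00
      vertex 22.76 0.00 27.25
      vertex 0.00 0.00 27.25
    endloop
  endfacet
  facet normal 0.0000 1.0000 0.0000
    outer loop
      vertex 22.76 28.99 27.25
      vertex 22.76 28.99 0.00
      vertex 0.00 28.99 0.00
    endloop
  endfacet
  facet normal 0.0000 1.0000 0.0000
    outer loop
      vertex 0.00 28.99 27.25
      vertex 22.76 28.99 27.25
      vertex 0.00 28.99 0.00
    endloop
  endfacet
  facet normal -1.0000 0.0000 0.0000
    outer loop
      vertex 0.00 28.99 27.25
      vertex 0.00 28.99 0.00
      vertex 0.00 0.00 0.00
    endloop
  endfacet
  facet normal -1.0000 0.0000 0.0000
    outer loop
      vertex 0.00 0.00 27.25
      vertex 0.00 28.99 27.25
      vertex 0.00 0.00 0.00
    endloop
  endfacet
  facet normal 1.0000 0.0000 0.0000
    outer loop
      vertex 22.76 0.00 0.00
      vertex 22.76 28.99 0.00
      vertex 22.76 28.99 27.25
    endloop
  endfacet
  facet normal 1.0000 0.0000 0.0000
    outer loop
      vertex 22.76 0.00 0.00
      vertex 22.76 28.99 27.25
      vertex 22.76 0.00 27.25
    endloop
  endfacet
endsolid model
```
; perimeter-only toolpath
G21 ; units = mm
G90 ; absolute positioning
G28 ; home
; layer 1
G0 Z3.89
G0 X0.00 Y0.00
G1 X22.76 Y0.00
G1 X22.76 Y28.99
G1 X0.00 Y28.99
G1 X0.00 Y0.00
; layer 2
G0 Z7.79
G0 X0.00 Y0.00
G1 X22.76 Y0.00
G1 X22.76 Y28.99
G1 X0.00 Y28.99
G1 X0.00 Y0.00
; layer 3
G0 Z11.68
G0 X0.00 Y0.00
G1 X22.76 Y0.00
G1 X22.76 Y28.99
G1 X0.00 Y28.99
G1 X0.00 Y0.00
; layer 4
G0 Z15.57
G0 X0.00 Y0.00
G1 X22.76 Y0.00
G1 X22.76 Y28.99
G1 X0.00 Y28.99
G1 X0.00 Y0.00
; layer 5
G0 Z19.46
G0 X0.00 Y0.00
G1 X22.76 Y0.00
G1 X22.76 Y28.99
G1 X0.00 Y28.99
G1 X0.00 Y0.00
; layer 6
G0 Z23.36
G0 X0.00 Y0.00
G1 X22.76 Y0.00
G1 X22.76 Y28.99
G1 X0.00 Y28.99
G1 X0.00 Y0.00
; layer 7
G0 Z27.25
G0 X0.00 Y0.00
G1 X22.76 Y0.00
G1 X22.76 Y28.99
G1 X0.00 Y28.99
G1 X0.00 Y0.00
M2 ; end

The solid is a rectangular box, roughly 22.8 × 29 mm footprint and 27.2 mm tall. Slicing at Δz = 3.89 mm — 7 equal slices spanning the solid's height, so layer i sits at z = i·h/7 — gives 7 non-empty perimeters. Each is a 4-segment closed polygon; G0 lifts to the layer z and rapids to the start vertex, then G1 traces the edges.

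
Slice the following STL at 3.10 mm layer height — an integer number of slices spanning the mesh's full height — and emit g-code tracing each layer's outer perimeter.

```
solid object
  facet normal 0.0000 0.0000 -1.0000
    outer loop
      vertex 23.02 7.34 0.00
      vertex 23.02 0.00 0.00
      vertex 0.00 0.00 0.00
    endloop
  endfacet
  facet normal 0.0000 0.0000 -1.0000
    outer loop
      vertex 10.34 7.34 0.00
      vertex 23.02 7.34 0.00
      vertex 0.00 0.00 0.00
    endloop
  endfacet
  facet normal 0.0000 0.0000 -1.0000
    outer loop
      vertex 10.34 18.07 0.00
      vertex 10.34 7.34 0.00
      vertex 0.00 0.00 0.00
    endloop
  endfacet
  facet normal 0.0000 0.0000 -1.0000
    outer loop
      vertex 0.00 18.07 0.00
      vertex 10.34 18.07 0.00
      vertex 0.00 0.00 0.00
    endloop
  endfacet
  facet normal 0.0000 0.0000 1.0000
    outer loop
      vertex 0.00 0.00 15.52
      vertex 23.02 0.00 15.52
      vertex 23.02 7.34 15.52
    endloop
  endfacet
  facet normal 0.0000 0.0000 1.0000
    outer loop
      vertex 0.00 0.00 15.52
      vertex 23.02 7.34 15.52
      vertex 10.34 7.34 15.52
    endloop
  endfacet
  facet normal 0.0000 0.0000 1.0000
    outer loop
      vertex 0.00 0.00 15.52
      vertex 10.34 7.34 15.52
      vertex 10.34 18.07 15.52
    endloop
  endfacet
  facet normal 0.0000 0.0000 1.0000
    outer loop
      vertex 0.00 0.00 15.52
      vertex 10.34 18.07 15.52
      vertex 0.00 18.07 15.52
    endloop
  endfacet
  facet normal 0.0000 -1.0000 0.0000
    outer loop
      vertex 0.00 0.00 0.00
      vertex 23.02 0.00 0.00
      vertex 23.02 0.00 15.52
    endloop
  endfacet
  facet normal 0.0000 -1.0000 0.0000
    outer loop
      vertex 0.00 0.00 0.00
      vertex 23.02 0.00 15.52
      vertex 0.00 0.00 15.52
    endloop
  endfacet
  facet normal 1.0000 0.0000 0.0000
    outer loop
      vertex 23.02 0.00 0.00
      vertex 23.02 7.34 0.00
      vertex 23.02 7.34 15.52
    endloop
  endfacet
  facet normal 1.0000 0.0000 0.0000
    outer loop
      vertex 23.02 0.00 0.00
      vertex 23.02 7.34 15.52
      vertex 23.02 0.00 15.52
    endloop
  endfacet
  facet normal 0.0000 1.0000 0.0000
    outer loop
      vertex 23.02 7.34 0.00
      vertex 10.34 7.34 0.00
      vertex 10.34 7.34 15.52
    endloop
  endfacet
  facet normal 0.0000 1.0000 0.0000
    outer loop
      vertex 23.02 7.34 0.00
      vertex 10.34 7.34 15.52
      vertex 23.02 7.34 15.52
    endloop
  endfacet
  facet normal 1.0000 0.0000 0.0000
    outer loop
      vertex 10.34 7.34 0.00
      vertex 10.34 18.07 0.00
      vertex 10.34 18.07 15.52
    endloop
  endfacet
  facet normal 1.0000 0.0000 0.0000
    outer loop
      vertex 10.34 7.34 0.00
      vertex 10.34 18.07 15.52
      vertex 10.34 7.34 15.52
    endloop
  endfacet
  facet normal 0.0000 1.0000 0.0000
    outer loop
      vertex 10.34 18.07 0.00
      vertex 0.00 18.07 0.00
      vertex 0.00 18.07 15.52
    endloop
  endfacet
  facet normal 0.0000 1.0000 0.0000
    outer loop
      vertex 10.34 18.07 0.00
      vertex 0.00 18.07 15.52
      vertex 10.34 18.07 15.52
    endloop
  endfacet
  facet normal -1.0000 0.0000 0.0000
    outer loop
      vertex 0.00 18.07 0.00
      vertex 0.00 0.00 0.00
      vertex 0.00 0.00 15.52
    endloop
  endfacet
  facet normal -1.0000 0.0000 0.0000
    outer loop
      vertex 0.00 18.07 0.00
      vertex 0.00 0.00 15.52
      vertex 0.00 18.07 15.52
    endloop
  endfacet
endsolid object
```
; perimeter-only toolpath
G21 ; units = mm
G90 ; absolute positioning
G28 ; home
; layer 1
G0 Z3.10
G0 X0.00 Y0.00
G1 X23.02 Y0.00
G1 X23.02 Y7.34
G1 X10.34 Y7.34
G1 X10.34 Y18.07
G1 X0.00 Y18.07
G1 X0.00 Y0.00
; layer 2
G0 Z6.21
G0 X0.00 Y0.00
G1 X23.02 Y0.00
G1 X23.02 Y7.34
G1 X10.34 Y7.34
G1 X10.34 Y18.07
G1 X0.00 Y18.07
G1 X0.00 Y0.00
; layer 3
G0 Z9.31
G0 X0.00 Y0.00
G1 X23.02 Y0.00
G1 X23.02 Y7.34
G1 X10.34 Y7.34
G1 X10.34 Y18.07
G1 X0.00 Y18.07
G1 X0.00 Y0.00
; layer 4
G0 Z12.42
G0 X0.00 Y0.00
G1 X23.02 Y0.00
G1 X23.02 Y7.34
G1 X10.34 Y7.34
G1 X10.34 Y18.07
G1 X0.00 Y18.07
G1 X0.00 Y0.00
; layer 5
G0 Z15.52
G0 X0.00 Y0.00
G1 X23.02 Y0.00
G1 X23.02 Y7.34
G1 X10.34 Y7.34
G1 X10.34 Y18.07
G1 X0.00 Y18.07
G1 X0.00 Y0.00
M2 ; end

The solid is an L-shaped prism: outer 23 × 18.1 mm, arm thicknesses ≈ 7.34 mm (horizontal) and 10.3 mm (vertical), extruded 15.5 mm in z. Slicing at Δz = 3.10 mm — 5 equal slices spanning the solid's height, so layer i sits at z = i·h/5 — gives 5 non-empty perimeters. Each is a 6-segment closed polygon; G0 lifts to the layer z and rapids to the start vertex, then G1 traces the edges.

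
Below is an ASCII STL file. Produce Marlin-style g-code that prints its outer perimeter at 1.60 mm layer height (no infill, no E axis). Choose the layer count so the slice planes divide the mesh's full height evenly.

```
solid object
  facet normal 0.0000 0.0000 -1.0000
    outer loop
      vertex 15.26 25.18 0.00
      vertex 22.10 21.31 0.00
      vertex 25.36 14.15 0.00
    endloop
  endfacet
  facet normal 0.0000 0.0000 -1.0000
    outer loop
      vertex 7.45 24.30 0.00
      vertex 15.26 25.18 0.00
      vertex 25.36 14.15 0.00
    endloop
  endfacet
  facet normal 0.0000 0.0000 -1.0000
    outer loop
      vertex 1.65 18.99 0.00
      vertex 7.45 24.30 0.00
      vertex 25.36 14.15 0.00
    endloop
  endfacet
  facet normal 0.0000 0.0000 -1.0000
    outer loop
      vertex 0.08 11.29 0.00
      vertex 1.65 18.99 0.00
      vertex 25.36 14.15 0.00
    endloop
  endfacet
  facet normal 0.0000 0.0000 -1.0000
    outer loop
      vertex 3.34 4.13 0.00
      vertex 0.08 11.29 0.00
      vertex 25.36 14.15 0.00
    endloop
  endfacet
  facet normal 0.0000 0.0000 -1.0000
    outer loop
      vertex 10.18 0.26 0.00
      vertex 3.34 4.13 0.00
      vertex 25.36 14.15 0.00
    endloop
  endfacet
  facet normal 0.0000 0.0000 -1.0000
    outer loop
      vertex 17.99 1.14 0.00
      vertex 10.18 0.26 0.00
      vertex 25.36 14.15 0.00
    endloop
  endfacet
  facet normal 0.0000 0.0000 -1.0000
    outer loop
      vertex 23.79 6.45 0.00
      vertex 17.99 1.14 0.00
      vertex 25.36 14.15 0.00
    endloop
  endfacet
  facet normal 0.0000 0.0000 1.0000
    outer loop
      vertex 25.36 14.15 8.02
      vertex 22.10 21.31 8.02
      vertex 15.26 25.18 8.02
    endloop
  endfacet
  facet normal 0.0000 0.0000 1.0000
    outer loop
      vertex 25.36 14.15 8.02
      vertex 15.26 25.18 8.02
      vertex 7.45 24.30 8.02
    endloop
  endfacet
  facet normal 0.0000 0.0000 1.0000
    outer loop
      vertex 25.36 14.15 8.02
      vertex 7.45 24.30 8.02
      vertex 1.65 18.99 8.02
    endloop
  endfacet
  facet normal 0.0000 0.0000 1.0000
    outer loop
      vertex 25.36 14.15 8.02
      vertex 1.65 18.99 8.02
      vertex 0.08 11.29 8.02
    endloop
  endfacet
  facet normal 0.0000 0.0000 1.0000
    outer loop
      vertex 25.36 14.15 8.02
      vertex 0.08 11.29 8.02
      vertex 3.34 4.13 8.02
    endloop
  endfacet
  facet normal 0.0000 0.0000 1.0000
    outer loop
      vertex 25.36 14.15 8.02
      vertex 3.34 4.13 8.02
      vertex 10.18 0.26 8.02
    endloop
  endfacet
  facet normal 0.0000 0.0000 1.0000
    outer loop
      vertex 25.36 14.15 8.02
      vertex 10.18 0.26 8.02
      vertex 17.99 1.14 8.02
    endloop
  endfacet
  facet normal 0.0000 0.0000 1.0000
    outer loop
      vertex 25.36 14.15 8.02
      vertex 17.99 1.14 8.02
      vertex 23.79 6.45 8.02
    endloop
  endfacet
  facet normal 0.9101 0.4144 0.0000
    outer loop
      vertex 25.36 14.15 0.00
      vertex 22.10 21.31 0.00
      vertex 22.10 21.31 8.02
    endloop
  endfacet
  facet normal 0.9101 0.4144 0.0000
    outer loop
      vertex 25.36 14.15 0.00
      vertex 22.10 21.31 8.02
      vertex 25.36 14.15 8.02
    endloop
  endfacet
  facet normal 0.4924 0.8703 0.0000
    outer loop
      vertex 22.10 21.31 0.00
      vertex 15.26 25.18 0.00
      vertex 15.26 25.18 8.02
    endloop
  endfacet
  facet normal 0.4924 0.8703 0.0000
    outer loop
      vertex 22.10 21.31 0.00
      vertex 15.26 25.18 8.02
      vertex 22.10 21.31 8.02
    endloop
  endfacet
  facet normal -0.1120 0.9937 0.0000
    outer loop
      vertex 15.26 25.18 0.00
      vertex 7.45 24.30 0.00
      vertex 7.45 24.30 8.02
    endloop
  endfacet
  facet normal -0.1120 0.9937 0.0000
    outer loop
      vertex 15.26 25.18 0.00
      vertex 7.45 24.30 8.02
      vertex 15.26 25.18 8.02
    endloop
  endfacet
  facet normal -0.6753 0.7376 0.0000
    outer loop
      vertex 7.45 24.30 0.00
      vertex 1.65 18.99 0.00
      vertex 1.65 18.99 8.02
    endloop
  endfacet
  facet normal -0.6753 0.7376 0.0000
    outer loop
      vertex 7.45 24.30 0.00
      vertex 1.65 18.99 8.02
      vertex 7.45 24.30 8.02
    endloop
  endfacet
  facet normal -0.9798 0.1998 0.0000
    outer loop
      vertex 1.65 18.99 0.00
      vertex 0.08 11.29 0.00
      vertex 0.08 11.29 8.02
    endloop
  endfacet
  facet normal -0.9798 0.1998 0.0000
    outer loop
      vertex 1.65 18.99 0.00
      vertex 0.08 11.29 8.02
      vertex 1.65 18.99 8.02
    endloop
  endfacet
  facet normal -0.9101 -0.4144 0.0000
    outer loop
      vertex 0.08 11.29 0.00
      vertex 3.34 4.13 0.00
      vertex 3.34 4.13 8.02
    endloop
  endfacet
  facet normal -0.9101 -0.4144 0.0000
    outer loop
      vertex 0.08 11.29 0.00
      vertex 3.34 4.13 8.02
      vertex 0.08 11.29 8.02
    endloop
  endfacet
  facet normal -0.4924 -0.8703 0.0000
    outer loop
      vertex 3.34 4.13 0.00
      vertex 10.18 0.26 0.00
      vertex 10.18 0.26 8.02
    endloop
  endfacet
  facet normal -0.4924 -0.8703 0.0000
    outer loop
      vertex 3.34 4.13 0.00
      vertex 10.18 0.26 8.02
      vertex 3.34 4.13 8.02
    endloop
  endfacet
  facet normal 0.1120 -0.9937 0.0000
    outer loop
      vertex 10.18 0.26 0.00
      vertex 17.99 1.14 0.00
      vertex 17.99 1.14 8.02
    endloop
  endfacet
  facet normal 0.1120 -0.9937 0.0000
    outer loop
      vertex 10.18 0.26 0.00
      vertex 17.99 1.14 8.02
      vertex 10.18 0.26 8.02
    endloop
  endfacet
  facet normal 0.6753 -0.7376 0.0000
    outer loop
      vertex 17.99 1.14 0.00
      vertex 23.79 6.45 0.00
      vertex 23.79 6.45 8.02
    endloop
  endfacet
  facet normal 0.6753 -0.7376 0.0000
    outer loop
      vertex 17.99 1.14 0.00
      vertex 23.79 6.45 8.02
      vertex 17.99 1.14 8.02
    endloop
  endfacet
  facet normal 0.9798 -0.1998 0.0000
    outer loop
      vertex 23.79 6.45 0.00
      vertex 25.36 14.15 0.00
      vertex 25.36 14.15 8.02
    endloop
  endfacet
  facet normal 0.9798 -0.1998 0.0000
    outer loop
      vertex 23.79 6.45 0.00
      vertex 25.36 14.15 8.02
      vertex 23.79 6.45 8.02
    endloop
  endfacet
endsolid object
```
; perimeter-only toolpath
G21 ; units = mm
G90 ; absolute positioning
G28 ; home
; layer 1
G0 Z1.60
G0 X25.36 Y14.15
G1 X22.10 Y21.31
G1 X15.26 Y25.18
G1 X7.45 Y24.30
G1 X1.65 Y18.99
G1 X0.08 Y11.29
G1 X3.34 Y4.13
G1 X10.18 Y0.26
G1 X17.99 Y1.14
G1 X23.79 Y6.45
G1 X25.36 Y14.15
; layer 2
G0 Z3.21
G0 X25.36 Y14.15
G1 X22.10 Y21.31
G1 X15.26 Y25.18
G1 X7.45 Y24.30
G1 X1.65 Y18.99
G1 X0.08 Y11.29
G1 X3.34 Y4.13
G1 X10.18 Y0.26
G1 X17.99 Y1.14
G1 X23.79 Y6.45
G1 X25.36 Y14.15
; layer 3
G0 Z4.81
G0 X25.36 Y14.15
G1 X22.10 Y21.31
G1 X15.26 Y25.18
G1 X7.45 Y24.30
G1 X1.65 Y18.99
G1 X0.08 Y11.29
G1 X3.34 Y4.13
G1 X10.18 Y0.26
G1 X17.99 Y1.14
G1 X23.79 Y6.45
G1 X25.36 Y14.15
; layer 4
G0 Z6.42
G0 X25.36 Y14.15
G1 X22.10 Y21.31
G1 X15.26 Y25.18
G1 X7.45 Y24.30
G1 X1.65 Y18.99
G1 X0.08 Y11.29
G1 X3.34 Y4.13
G1 X10.18 Y0.26
G1 X17.99 Y1.14
G1 X23.79 Y6.45
G1 X25.36 Y14.15
; layer 5
G0 Z8.02
G0 X25.36 Y14.15
G1 X22.10 Y21.31
G1 X15.26 Y25.18
G1 X7.45 Y24.30
G1 X1.65 Y18.99
G1 X0.08 Y11.29
G1 X3.34 Y4.13
G1 X10.18 Y0.26
G1 X17.99 Y1.14
G1 X23.79 Y6.45
G1 X25.36 Y14.15
M2 ; end

The solid is a regular 10-sided prism (a cylinder approximated with 10 flat sides), circumscribed radius ≈ 12.7 mm, height ≈ 8.02 mm. Slicing at Δz = 1.60 mm — 5 equal slices spanning the solid's height, so layer i sits at z = i·h/5 — gives 5 non-empty perimeters. Each is a 10-segment closed polygon; G0 lifts to the layer z and rapids to the start vertex, then G1 traces the edges.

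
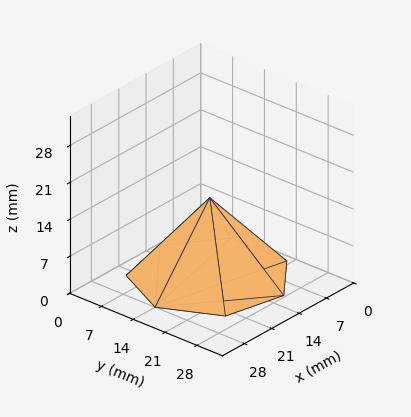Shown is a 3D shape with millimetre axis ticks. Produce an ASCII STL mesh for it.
Reading the render: the shape is a regular 7-sided pyramid, base circumscribed radius ≈ 14 mm, apex at z ≈ 15 mm (dimensions read to the nearest mm from the axis ticks). For the STL, each face is triangulated and given an outward normal.

solid part
  facet normal 0.0000 0.0000 -1.0000
    outer loop
      vertex 10.9 27.6 0.0
      vertex 22.7 24.9 0.0
      vertex 28.0 14.0 0.0
    endloop
  endfacet
  facet normal 0.0000 0.0000 -1.0000
    outer loop
      vertex 1.4 20.1 0.0
      vertex 10.9 27.6 0.0
      vertex 28.0 14.0 0.0
    endloop
  endfacet
  facet normal 0.0000 0.0000 -1.0000
    outer loop
      vertex 1.4 7.9 0.0
      vertex 1.4 20.1 0.0
      vertex 28.0 14.0 0.0
    endloop
  endfacet
  facet normal 0.0000 0.0000 -1.0000
    outer loop
      vertex 10.9 0.4 0.0
      vertex 1.4 7.9 0.0
      vertex 28.0 14.0 0.0
    endloop
  endfacet
  facet normal 0.0000 0.0000 -1.0000
    outer loop
      vertex 22.7 3.1 0.0
      vertex 10.9 0.4 0.0
      vertex 28.0 14.0 0.0
    endloop
  endfacet
  facet normal 0.6888 0.3349 0.6429
    outer loop
      vertex 28.0 14.0 0.0
      vertex 22.7 24.9 0.0
      vertex 14.0 14.0 15.0
    endloop
  endfacet
  facet normal 0.1710 0.7472 0.6422
    outer loop
      vertex 22.7 24.9 0.0
      vertex 10.9 27.6 0.0
      vertex 14.0 14.0 15.0
    endloop
  endfacet
  facet normal -0.4745 0.6011 0.6431
    outer loop
      vertex 10.9 27.6 0.0
      vertex 1.4 20.1 0.0
      vertex 14.0 14.0 15.0
    endloop
  endfacet
  facet normal -0.7657 0.0000 0.6432
    outer loop
      vertex 1.4 20.1 0.0
      vertex 1.4 7.9 0.0
      vertex 14.0 14.0 15.0
    endloop
  endfacet
  facet normal -0.4745 -0.6011 0.6431
    outer loop
      vertex 1.4 7.9 0.0
      vertex 10.9 0.4 0.0
      vertex 14.0 14.0 15.0
    endloop
  endfacet
  facet normal 0.1710 -0.7472 0.6422
    outer loop
      vertex 10.9 0.4 0.0
      vertex 22.7 3.1 0.0
      vertex 14.0 14.0 15.0
    endloop
  endfacet
  facet normal 0.6888 -0.3349 0.6429
    outer loop
      vertex 22.7 3.1 0.0
      vertex 28.0 14.0 0.0
      vertex 14.0 14.0 15.0
    endloop
  endfacet
endsolid part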